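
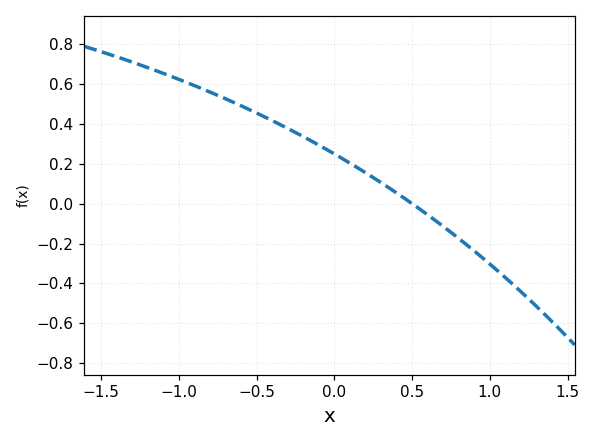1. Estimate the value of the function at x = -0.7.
0.52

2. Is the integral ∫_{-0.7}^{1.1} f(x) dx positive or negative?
positive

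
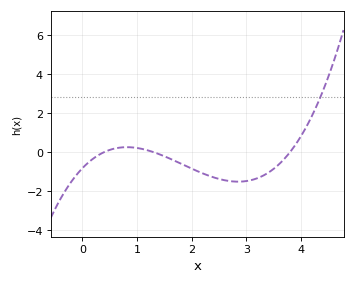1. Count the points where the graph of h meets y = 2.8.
1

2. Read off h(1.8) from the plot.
-0.6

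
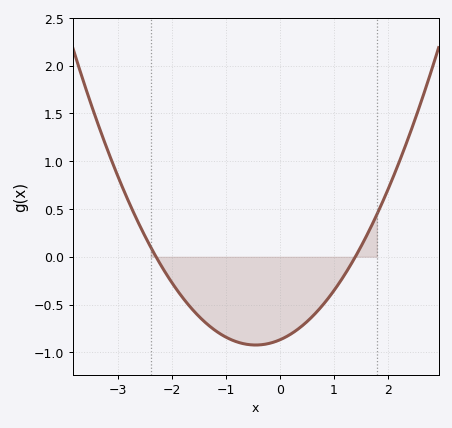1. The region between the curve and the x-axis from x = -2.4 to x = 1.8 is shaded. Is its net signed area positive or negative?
negative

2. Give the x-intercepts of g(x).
-2.3, 1.4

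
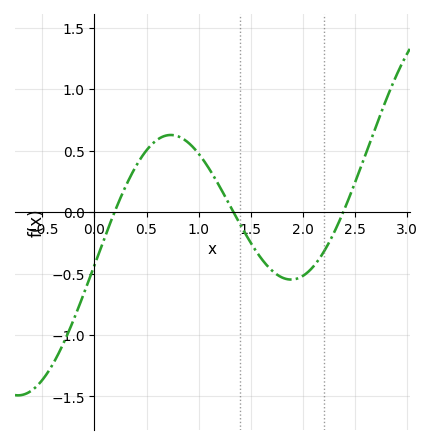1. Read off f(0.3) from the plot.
0.2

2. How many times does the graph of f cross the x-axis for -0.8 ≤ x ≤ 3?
3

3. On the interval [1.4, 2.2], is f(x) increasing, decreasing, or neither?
neither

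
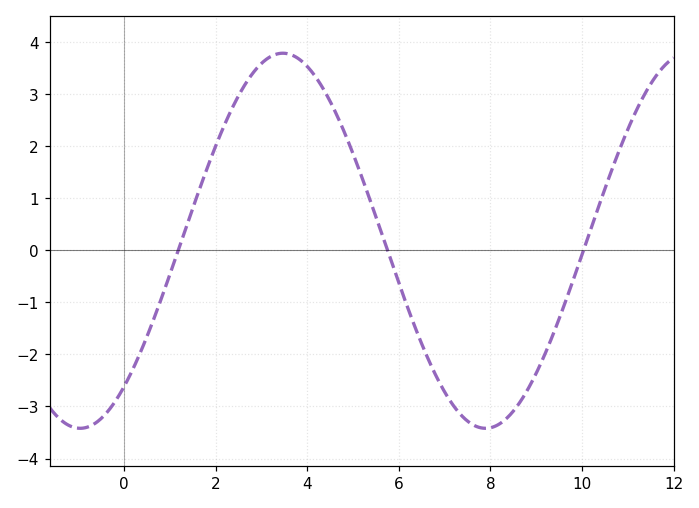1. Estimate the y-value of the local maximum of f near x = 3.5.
3.8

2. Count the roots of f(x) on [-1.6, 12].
3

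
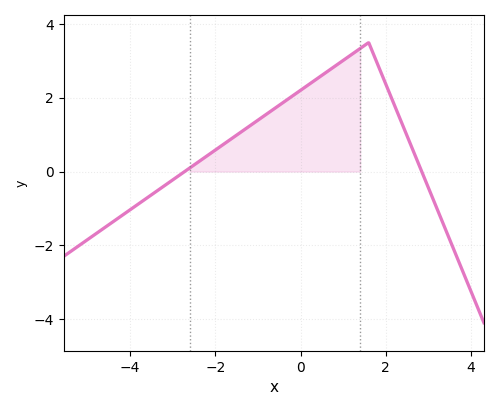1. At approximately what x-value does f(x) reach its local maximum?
1.6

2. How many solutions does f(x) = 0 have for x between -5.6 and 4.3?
2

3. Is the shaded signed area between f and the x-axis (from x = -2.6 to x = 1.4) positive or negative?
positive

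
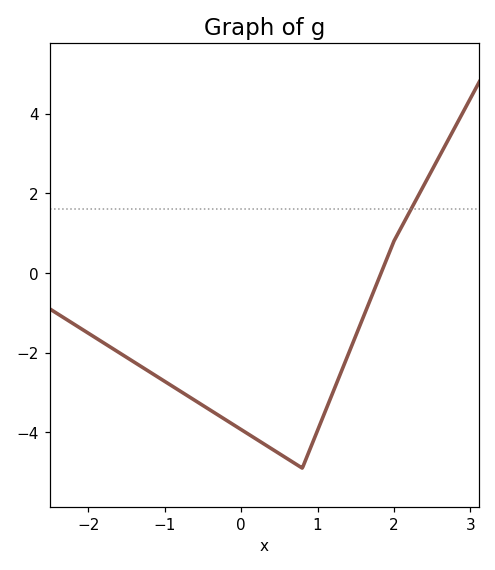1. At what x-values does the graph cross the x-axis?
1.83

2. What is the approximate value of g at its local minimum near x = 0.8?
-4.9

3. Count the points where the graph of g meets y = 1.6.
1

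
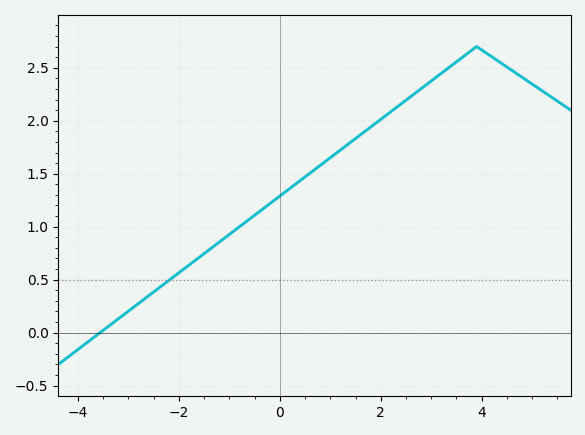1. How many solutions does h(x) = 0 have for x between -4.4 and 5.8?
1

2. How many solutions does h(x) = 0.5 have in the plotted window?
1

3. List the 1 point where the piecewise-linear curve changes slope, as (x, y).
(3.9, 2.7)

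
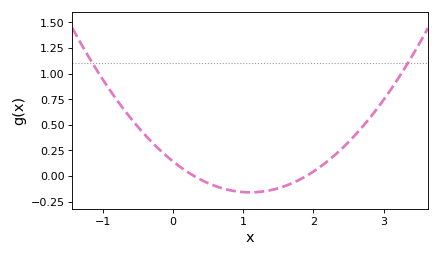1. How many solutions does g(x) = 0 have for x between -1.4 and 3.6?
2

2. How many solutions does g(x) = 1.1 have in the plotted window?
2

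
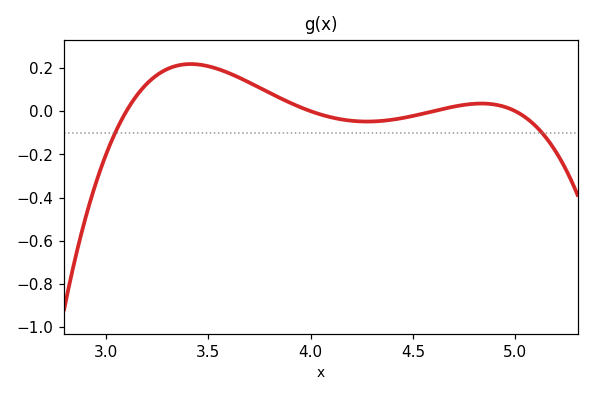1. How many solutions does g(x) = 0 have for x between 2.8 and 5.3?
4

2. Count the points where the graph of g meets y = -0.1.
2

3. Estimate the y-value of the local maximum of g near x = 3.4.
0.218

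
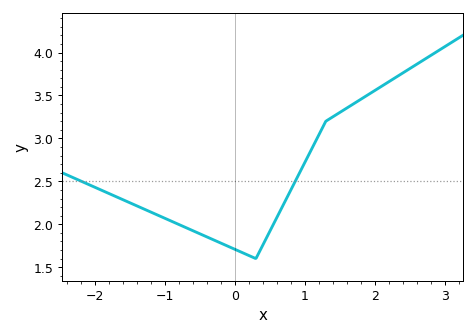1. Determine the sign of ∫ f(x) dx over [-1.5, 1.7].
positive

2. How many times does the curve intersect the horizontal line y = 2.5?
2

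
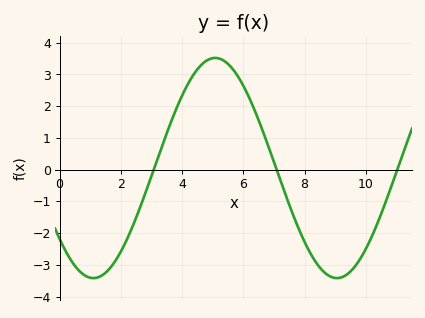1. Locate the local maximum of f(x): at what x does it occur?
5.08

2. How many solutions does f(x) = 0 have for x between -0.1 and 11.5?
3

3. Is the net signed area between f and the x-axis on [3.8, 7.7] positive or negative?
positive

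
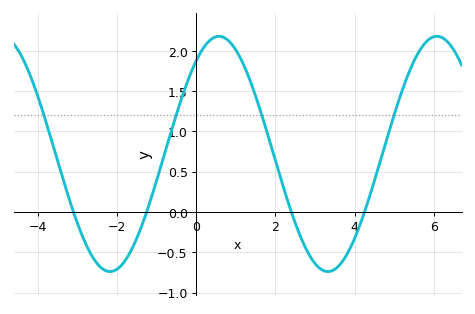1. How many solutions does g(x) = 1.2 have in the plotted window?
4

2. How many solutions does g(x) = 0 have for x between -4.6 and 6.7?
4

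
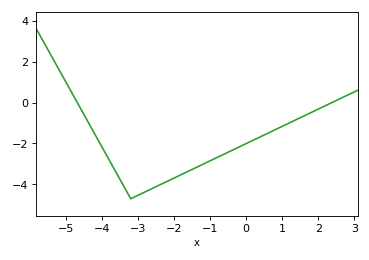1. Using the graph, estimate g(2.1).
-0.2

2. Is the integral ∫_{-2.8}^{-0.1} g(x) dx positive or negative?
negative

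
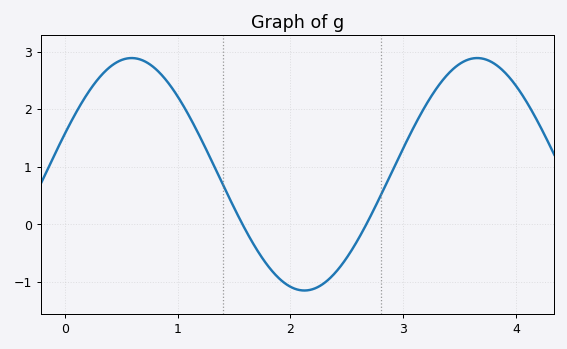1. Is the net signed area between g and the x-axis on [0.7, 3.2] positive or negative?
positive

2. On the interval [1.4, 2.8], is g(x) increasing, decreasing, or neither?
neither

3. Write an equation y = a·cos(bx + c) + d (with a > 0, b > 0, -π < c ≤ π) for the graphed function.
y = 2.02cos(2x - 1.2) + 0.87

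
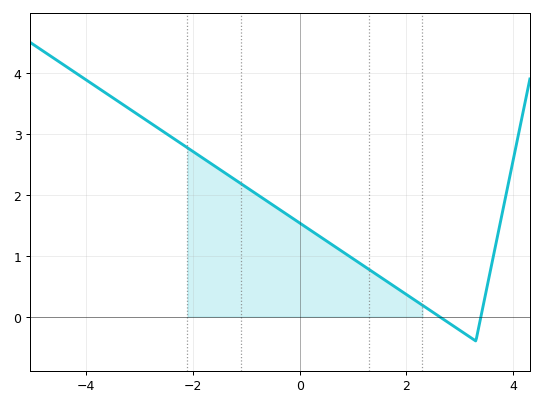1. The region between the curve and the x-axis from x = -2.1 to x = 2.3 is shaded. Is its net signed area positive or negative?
positive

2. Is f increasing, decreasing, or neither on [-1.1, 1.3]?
decreasing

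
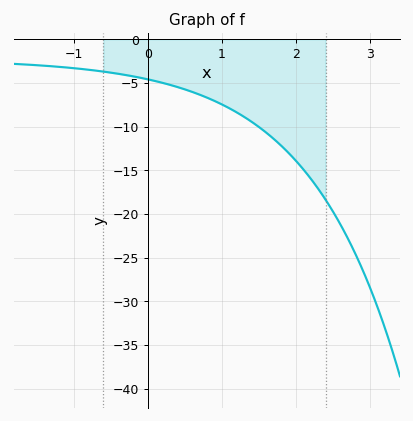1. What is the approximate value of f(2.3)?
-17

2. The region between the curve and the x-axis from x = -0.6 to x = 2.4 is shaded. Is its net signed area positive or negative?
negative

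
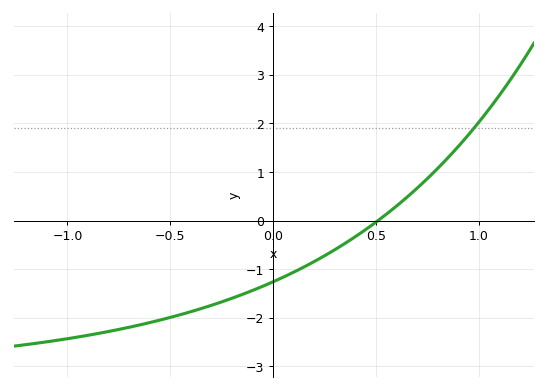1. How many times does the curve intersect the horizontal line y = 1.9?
1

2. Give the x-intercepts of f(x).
0.5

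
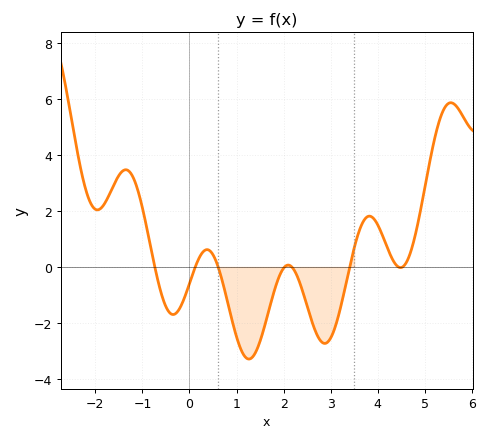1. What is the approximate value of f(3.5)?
0.67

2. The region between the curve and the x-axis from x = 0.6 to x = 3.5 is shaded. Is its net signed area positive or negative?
negative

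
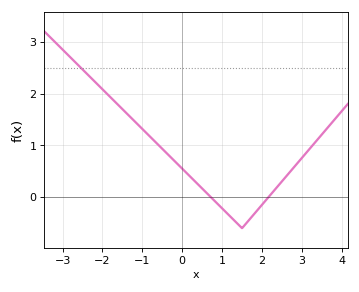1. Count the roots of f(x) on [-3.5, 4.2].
2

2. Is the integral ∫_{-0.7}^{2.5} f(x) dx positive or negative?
positive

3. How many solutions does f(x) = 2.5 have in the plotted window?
1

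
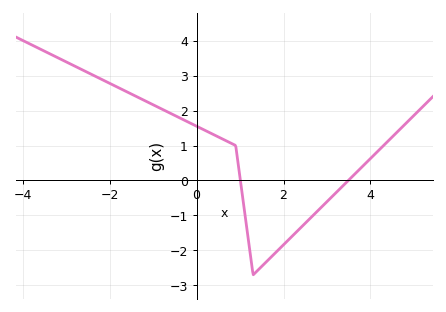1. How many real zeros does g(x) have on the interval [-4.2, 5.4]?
2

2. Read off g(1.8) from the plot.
-2.08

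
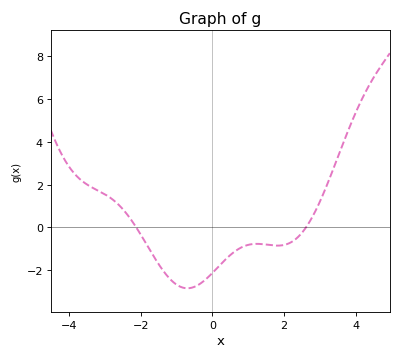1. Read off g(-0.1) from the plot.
-2.4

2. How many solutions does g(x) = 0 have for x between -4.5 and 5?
2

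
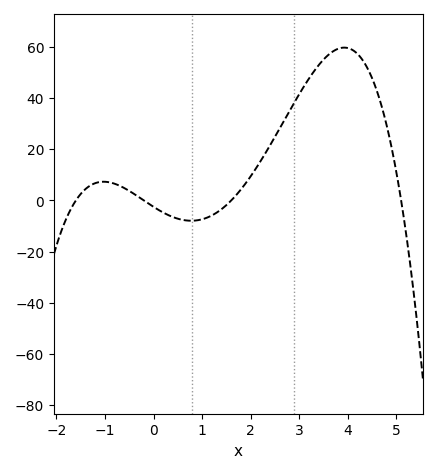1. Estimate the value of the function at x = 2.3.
18.3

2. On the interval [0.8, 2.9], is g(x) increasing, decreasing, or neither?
increasing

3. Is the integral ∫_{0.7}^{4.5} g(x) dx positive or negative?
positive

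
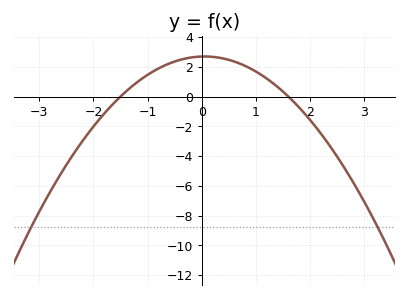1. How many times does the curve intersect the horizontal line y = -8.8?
2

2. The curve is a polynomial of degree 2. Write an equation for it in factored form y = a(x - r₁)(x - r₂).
y = -1.12(x + 1.5)(x - 1.6)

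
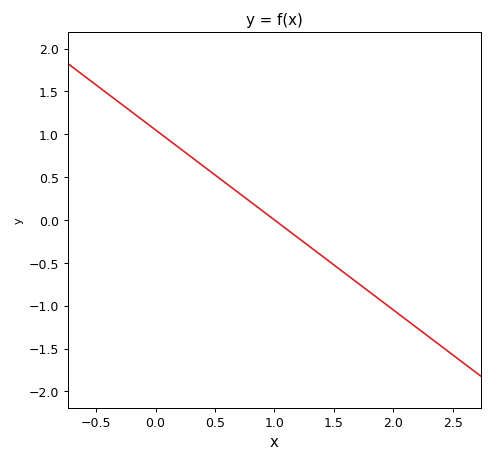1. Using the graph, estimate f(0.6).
0.42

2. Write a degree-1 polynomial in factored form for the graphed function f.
y = -1.05(x - 1)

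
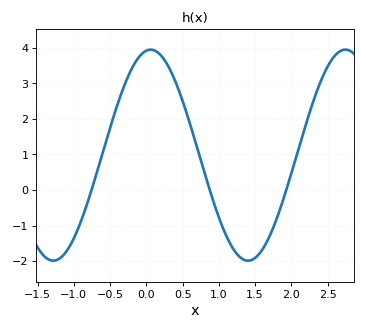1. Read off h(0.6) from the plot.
1.9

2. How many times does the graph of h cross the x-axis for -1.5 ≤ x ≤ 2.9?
3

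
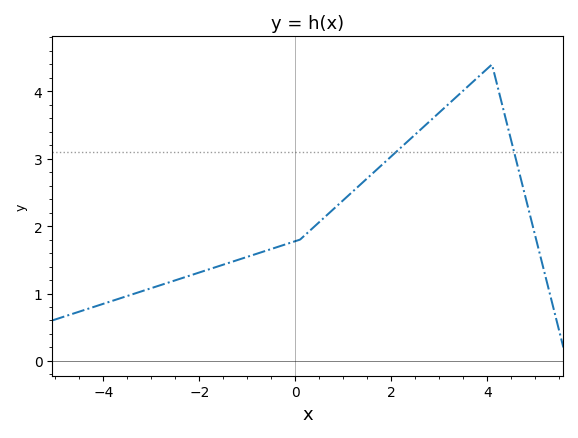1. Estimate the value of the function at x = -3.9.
0.9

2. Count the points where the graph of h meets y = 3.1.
2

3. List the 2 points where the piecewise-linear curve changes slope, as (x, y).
(0.1, 1.8); (4.1, 4.4)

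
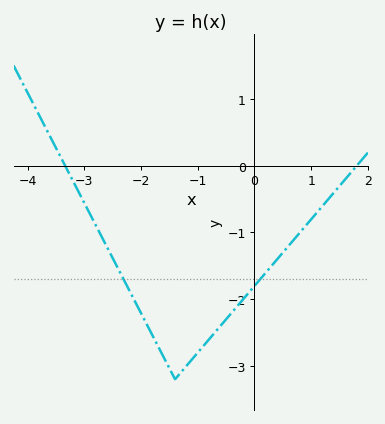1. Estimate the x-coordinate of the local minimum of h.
-1.4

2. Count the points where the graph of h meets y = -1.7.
2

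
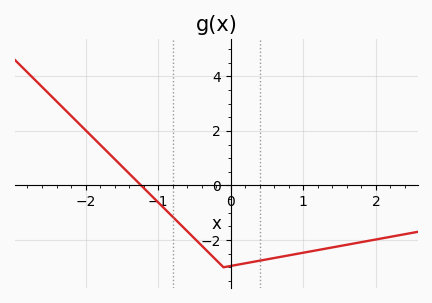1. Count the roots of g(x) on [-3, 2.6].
1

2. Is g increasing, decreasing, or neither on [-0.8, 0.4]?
neither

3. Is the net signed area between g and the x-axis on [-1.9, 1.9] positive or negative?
negative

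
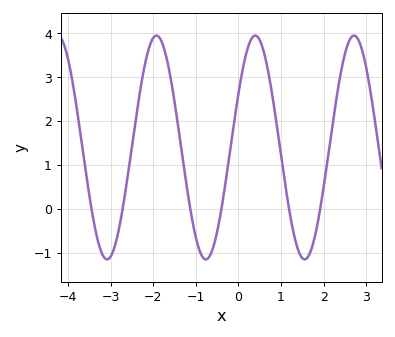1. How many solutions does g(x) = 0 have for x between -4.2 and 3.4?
6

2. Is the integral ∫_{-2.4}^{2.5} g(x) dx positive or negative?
positive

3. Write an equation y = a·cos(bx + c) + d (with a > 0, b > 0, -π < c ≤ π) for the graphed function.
y = 2.55cos(2.71x - 1.07) + 1.4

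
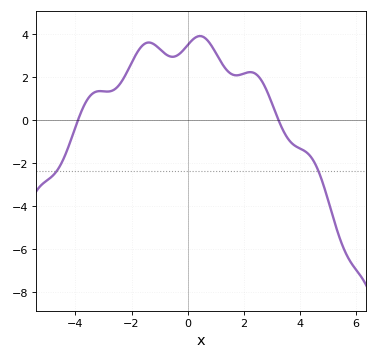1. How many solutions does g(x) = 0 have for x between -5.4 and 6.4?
2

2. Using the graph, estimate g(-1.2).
3.6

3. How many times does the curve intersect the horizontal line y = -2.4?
2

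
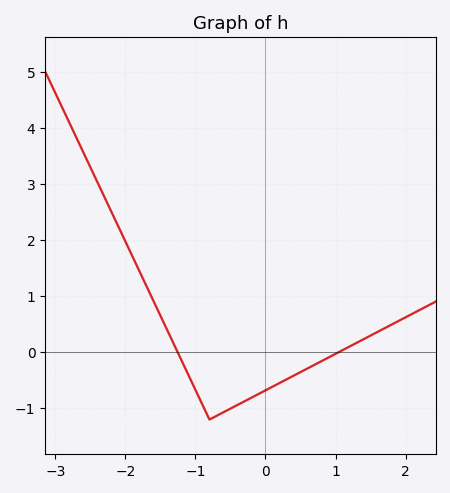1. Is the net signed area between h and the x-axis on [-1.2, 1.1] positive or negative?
negative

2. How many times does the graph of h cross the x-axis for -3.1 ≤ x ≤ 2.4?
2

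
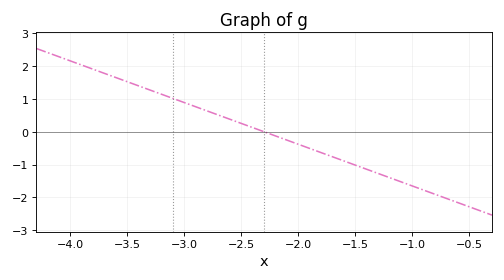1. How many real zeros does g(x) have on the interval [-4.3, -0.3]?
1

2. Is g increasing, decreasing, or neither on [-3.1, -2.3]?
decreasing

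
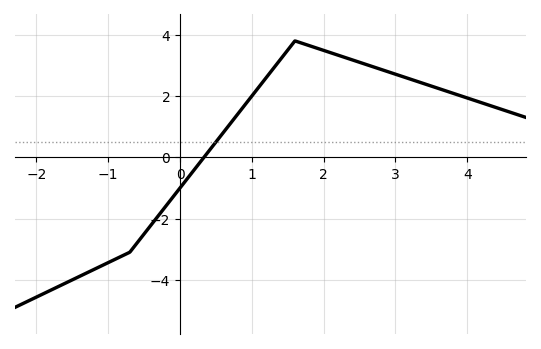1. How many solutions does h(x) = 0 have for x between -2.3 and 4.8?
1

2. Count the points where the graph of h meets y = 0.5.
1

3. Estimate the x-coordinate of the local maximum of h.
1.6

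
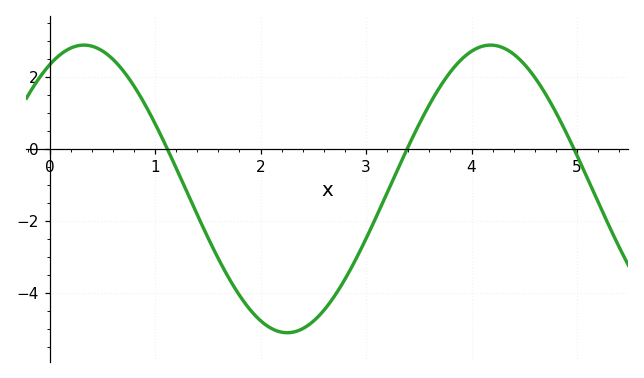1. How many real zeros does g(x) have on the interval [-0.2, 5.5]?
3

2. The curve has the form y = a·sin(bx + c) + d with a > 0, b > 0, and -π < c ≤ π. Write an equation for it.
y = 4sin(1.63x + 1.04) - 1.11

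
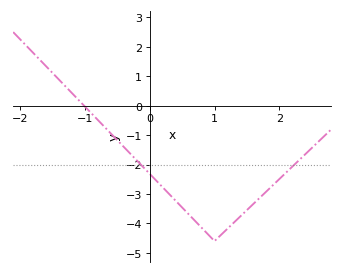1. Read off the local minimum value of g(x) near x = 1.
-4.6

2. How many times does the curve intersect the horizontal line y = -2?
2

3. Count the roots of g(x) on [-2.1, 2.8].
1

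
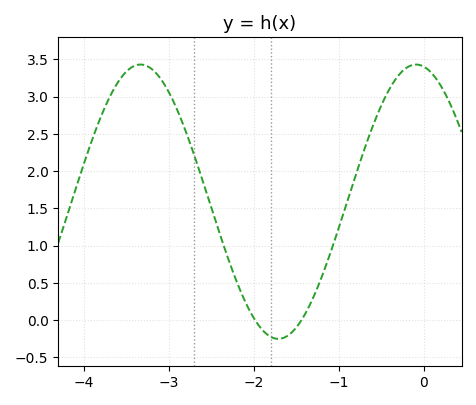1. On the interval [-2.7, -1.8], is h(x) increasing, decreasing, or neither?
decreasing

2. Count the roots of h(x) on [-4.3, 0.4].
2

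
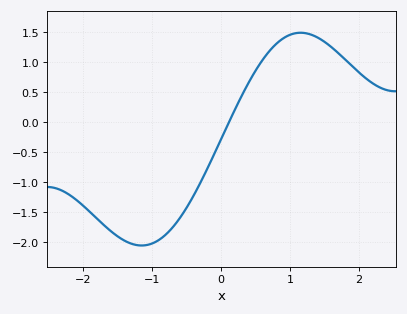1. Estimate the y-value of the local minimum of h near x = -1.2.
-2.05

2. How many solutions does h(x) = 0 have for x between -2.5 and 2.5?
1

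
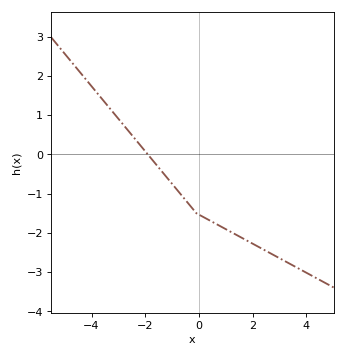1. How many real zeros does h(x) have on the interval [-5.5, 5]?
1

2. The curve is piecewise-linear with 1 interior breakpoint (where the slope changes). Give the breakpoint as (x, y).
(-0.1, -1.5)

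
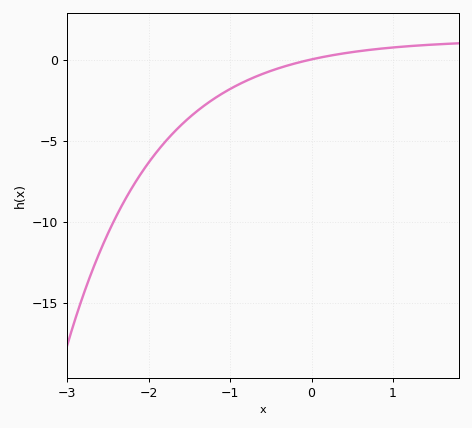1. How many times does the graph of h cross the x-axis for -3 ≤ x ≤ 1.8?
1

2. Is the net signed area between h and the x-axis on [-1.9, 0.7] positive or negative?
negative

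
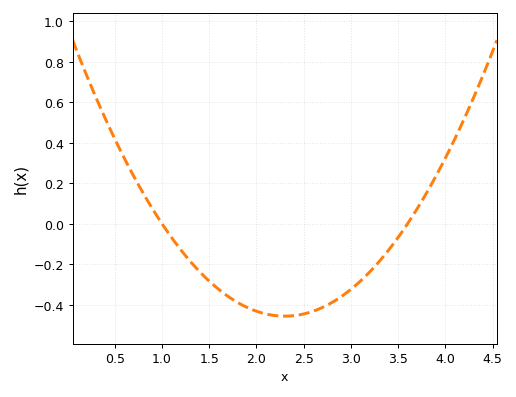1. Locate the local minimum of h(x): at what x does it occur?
2.3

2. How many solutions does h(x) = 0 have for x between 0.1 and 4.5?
2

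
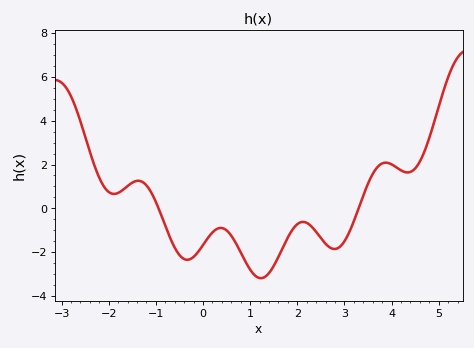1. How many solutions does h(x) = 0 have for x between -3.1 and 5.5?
2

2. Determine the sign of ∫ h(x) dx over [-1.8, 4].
negative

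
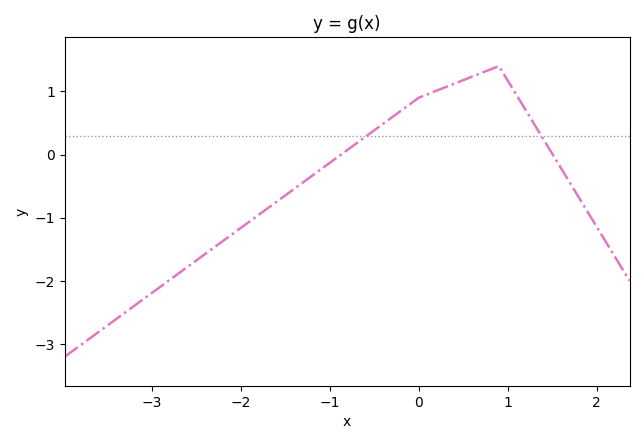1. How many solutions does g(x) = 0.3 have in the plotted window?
2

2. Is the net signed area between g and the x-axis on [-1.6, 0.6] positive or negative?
positive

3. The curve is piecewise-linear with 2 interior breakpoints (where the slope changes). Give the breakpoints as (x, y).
(0, 0.9); (0.9, 1.4)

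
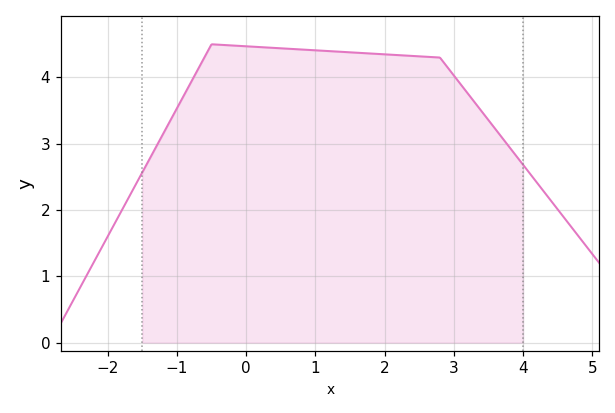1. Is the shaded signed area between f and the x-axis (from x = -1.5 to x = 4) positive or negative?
positive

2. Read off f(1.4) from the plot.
4.4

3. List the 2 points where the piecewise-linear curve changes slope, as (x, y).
(-0.5, 4.5); (2.8, 4.3)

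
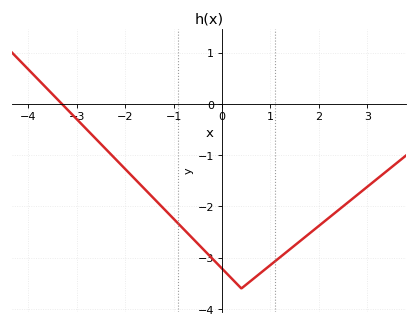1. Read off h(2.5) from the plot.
-2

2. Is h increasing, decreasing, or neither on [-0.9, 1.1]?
neither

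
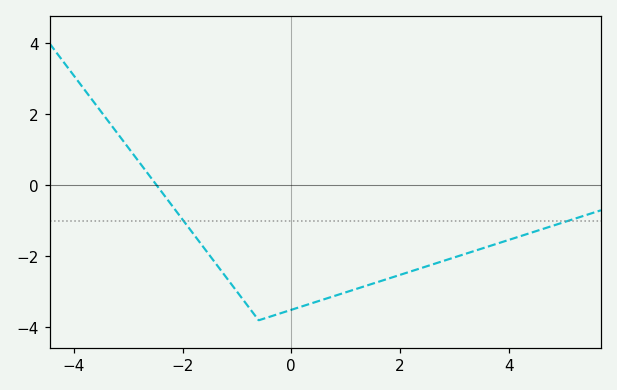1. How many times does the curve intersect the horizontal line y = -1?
2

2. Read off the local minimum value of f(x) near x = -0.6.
-3.8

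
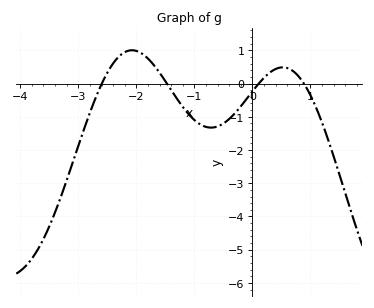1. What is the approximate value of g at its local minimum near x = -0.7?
-1.3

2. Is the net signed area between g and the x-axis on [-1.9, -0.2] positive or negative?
negative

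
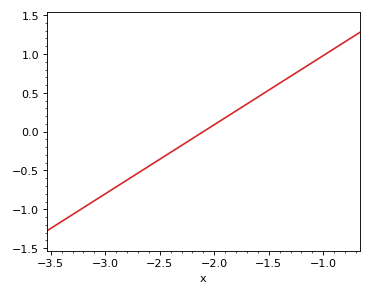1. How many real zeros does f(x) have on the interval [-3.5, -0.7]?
1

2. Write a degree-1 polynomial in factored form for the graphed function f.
y = 0.89(x + 2.1)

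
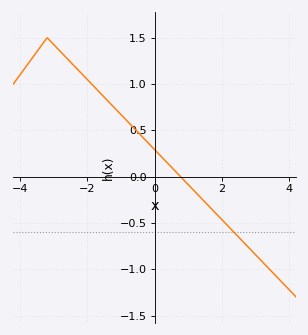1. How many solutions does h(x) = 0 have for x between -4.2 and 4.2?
1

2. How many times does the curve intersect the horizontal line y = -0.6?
1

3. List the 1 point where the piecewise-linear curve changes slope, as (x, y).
(-3.2, 1.5)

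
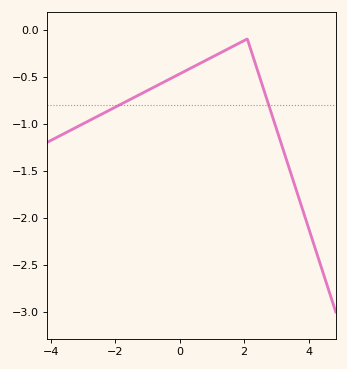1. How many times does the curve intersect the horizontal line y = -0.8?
2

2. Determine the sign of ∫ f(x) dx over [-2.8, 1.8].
negative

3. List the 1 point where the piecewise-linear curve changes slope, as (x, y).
(2.1, -0.1)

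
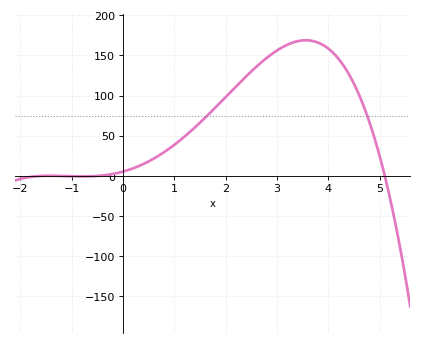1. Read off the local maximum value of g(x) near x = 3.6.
169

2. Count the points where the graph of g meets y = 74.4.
2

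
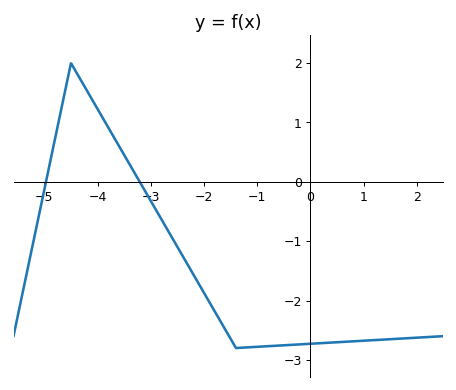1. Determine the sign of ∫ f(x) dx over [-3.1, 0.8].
negative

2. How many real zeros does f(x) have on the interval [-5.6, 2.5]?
2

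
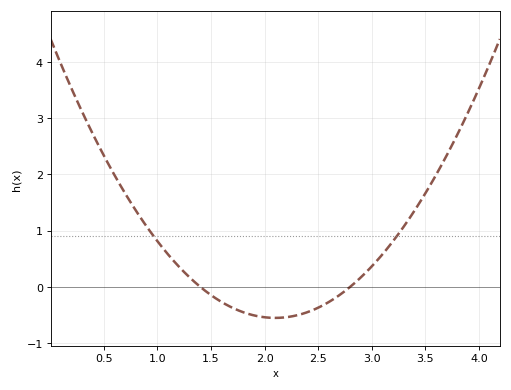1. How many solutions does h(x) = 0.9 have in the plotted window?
2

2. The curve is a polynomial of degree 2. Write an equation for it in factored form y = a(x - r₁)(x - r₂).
y = 1.13(x - 1.4)(x - 2.8)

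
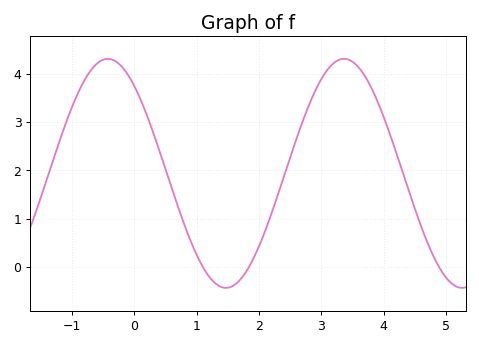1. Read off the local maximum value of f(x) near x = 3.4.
4.3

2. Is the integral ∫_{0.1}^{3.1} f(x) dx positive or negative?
positive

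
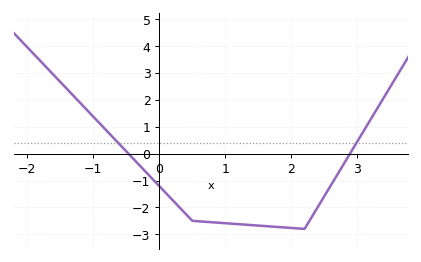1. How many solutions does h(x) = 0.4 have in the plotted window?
2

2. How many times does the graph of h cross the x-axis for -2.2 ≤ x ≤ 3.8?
2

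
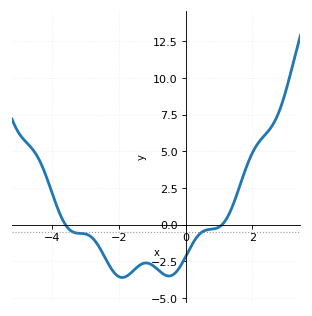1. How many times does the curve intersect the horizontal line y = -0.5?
2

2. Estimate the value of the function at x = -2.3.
-2.75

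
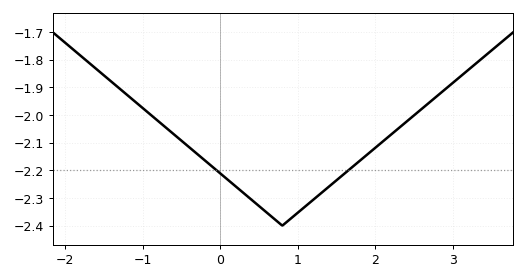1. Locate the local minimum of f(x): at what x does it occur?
0.8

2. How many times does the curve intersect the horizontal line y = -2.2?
2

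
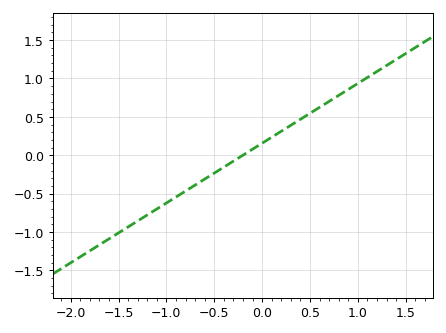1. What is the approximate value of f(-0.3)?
-0.078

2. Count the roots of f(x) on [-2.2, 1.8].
1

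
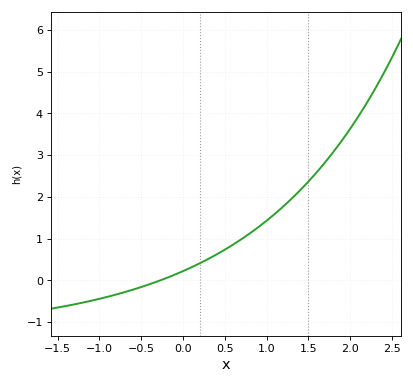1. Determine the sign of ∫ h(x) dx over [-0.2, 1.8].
positive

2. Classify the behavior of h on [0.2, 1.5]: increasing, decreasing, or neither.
increasing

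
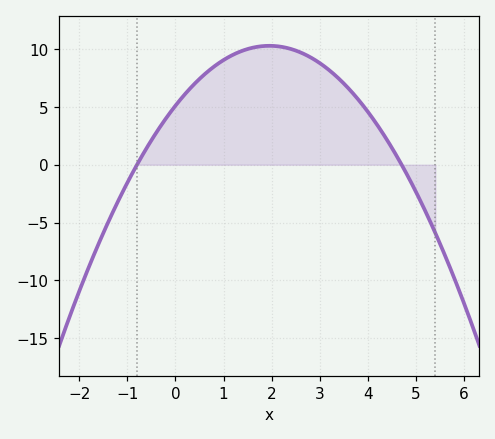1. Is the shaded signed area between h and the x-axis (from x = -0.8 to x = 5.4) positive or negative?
positive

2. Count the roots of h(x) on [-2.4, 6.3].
2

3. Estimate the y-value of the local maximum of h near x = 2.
10.3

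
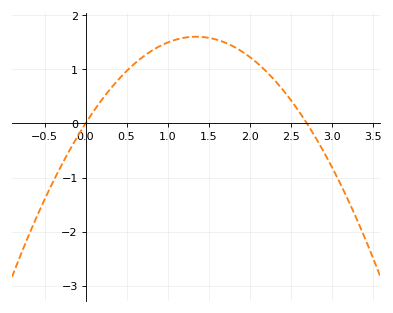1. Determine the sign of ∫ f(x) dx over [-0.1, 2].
positive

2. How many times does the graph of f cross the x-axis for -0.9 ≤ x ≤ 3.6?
2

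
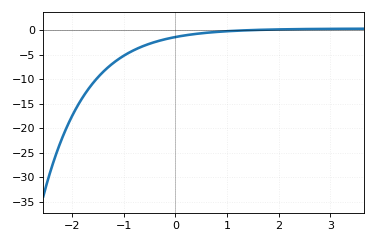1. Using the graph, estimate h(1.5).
0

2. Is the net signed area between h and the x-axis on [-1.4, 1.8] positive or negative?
negative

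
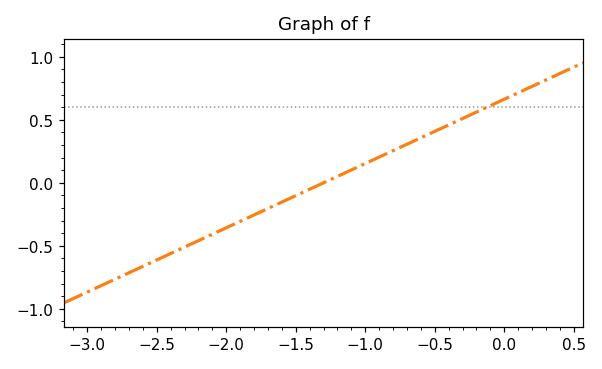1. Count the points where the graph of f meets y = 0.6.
1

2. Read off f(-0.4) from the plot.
0.459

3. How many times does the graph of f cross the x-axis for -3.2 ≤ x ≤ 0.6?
1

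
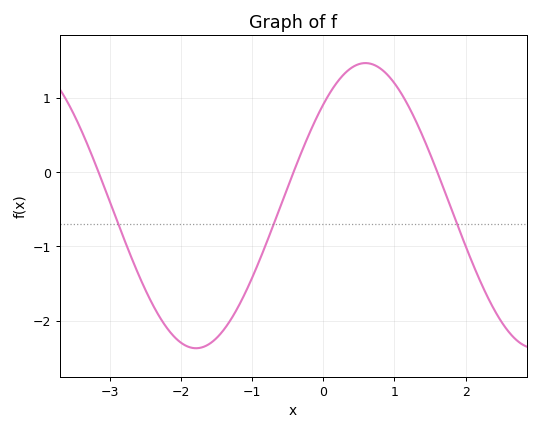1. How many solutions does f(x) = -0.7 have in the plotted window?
3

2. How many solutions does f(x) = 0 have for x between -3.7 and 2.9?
3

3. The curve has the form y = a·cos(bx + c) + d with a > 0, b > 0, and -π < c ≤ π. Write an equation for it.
y = 1.92cos(1.3x - 0.78) - 0.45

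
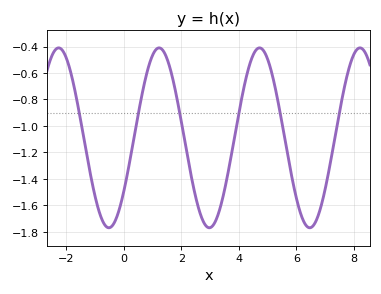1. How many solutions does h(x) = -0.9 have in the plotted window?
6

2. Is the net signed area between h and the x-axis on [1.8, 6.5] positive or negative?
negative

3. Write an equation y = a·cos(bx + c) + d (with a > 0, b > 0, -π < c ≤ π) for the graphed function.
y = 0.68cos(1.8x - 2.2) - 1.09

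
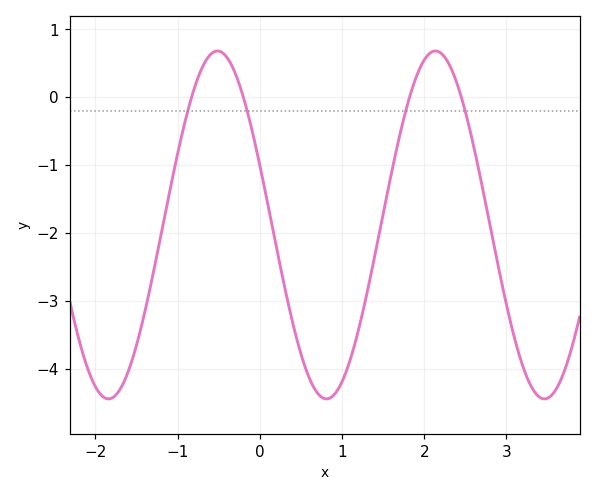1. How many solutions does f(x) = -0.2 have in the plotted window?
4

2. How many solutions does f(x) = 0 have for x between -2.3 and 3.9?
4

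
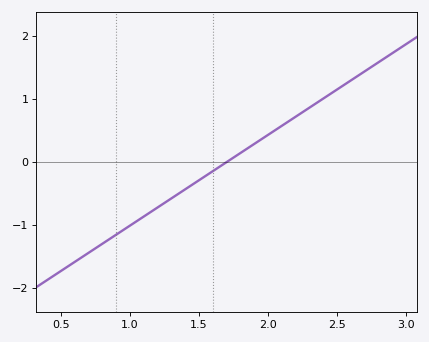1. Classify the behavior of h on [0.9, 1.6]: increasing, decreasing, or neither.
increasing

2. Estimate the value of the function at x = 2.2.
0.72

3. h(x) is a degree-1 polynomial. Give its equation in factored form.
y = 1.44(x - 1.7)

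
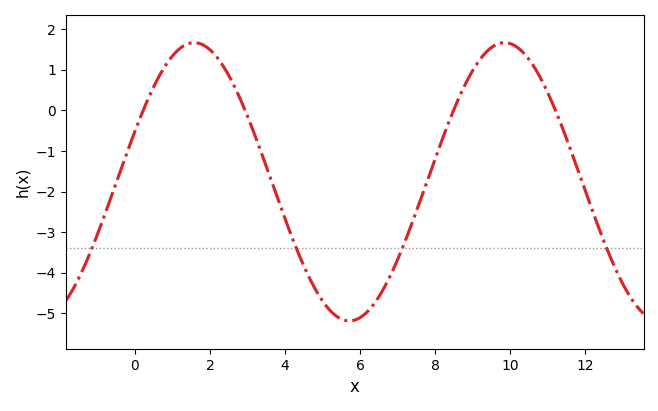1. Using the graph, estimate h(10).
1.6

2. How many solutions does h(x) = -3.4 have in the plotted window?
4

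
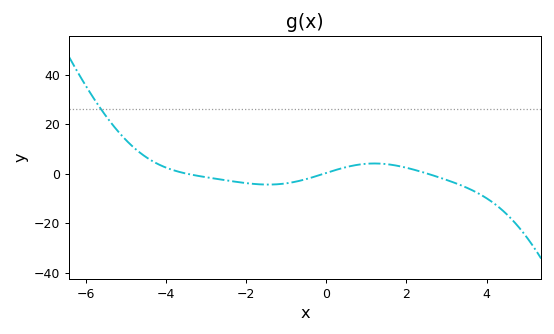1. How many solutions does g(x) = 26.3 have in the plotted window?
1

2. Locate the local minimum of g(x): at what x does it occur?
-1.45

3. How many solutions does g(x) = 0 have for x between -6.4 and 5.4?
3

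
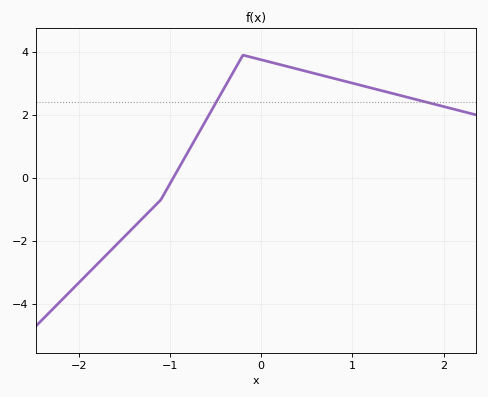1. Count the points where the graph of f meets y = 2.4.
2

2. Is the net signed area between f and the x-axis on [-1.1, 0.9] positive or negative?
positive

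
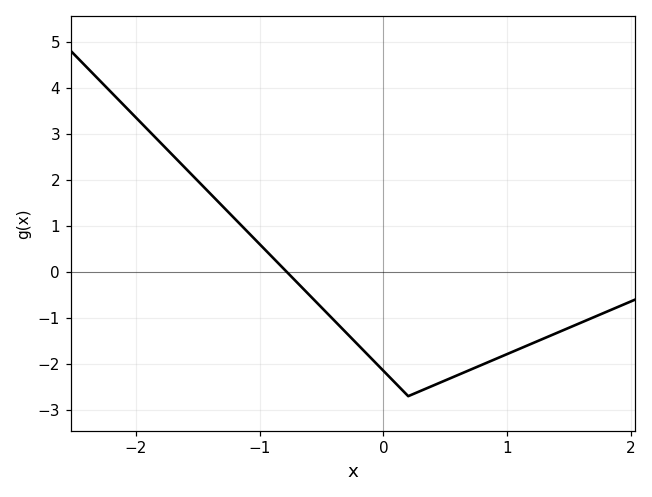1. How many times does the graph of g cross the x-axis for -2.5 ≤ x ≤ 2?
1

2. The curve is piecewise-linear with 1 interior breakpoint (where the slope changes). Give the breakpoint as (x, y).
(0.2, -2.7)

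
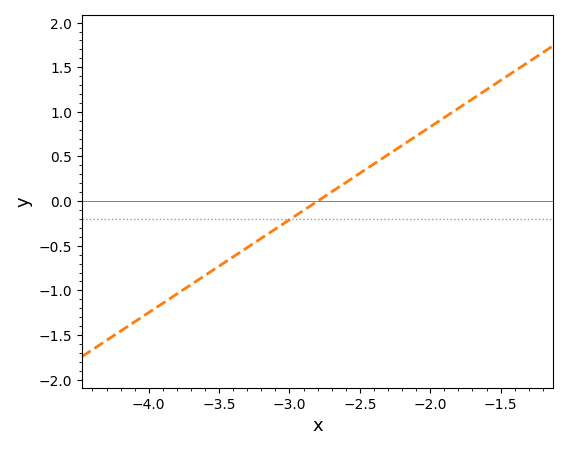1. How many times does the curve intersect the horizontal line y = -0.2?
1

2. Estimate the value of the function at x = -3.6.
-0.85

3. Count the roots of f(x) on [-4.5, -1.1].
1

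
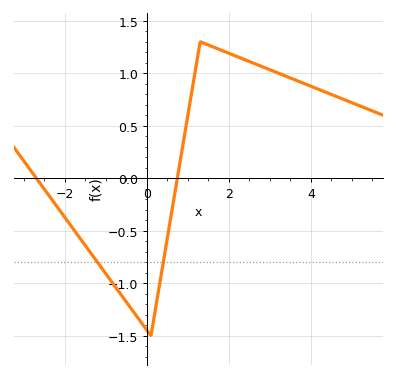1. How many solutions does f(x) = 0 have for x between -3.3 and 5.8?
2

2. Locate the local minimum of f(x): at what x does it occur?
0.2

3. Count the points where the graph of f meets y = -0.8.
2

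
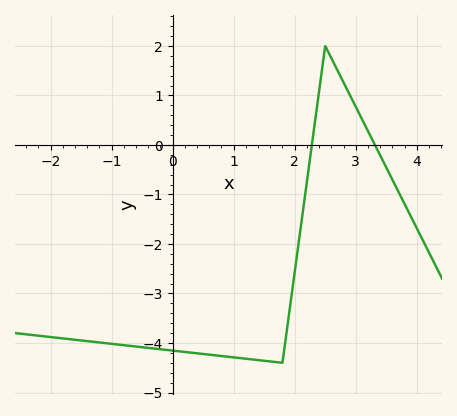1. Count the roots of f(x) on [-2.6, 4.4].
2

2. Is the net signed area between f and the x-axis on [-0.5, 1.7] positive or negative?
negative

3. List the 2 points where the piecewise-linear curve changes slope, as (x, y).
(1.8, -4.4); (2.5, 2)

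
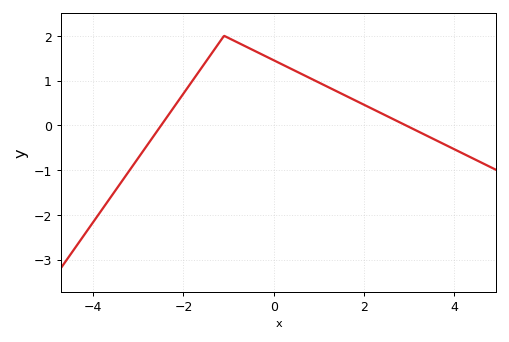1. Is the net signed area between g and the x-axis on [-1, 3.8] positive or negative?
positive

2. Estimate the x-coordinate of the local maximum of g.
-1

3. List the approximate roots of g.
-2.4, 3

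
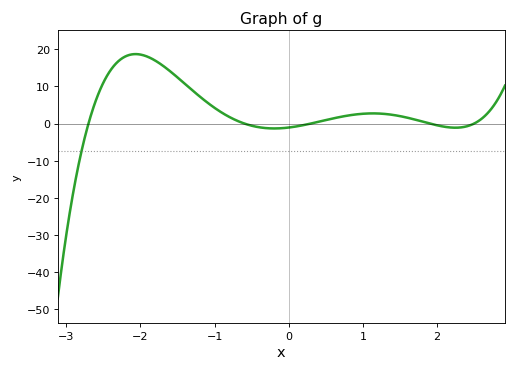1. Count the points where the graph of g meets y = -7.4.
1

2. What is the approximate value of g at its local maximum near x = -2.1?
18.7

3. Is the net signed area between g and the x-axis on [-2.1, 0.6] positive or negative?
positive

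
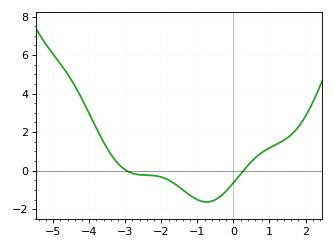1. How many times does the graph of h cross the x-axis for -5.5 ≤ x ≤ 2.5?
2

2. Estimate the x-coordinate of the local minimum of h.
-0.747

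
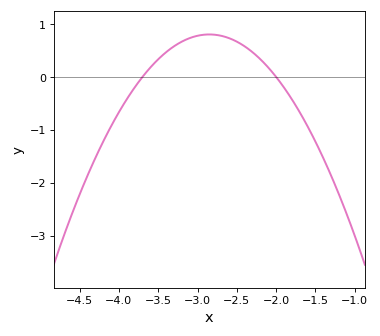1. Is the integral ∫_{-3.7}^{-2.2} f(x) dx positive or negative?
positive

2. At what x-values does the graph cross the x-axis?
-3.7, -2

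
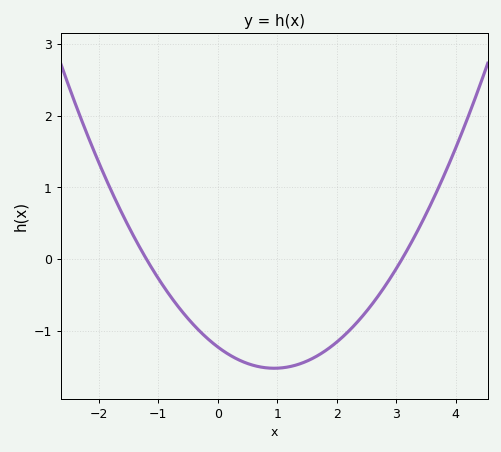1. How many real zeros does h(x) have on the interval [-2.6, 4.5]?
2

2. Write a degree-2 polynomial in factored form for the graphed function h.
y = 0.33(x + 1.2)(x - 3.1)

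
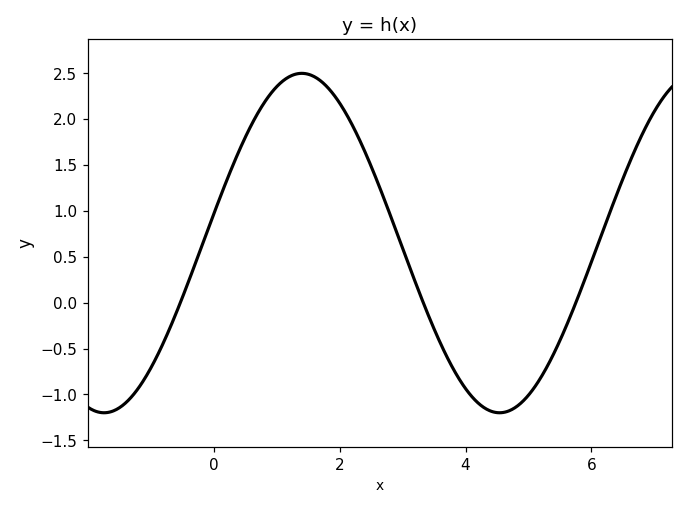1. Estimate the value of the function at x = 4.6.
-1.2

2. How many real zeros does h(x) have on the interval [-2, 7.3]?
3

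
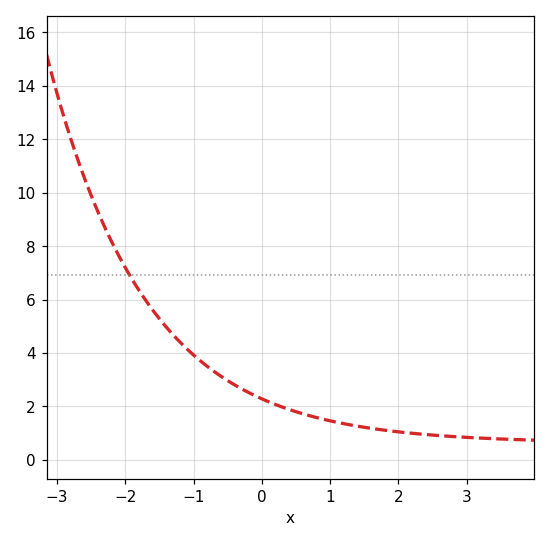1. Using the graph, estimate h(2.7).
0.8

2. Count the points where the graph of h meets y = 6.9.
1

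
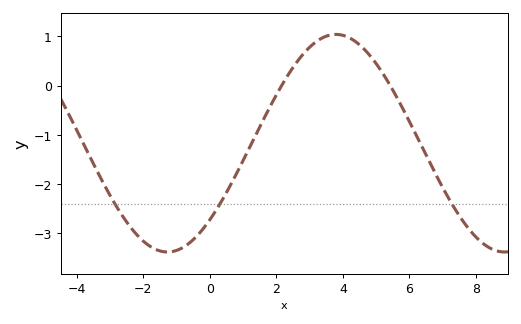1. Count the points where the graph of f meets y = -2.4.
3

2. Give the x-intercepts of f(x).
2.16, 5.43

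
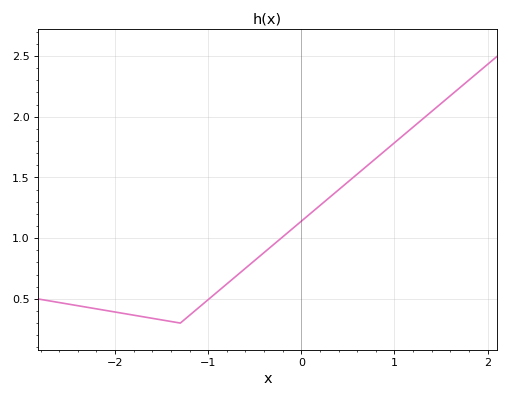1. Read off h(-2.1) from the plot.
0.404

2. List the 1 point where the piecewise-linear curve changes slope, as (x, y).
(-1.3, 0.3)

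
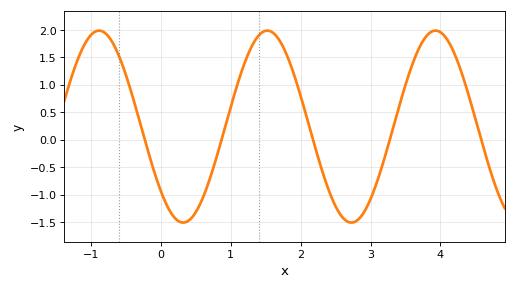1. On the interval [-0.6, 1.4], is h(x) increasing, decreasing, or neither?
neither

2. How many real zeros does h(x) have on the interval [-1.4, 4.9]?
5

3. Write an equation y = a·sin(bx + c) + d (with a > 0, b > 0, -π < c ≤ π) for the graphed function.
y = 1.75sin(2.61x - 2.4) + 0.24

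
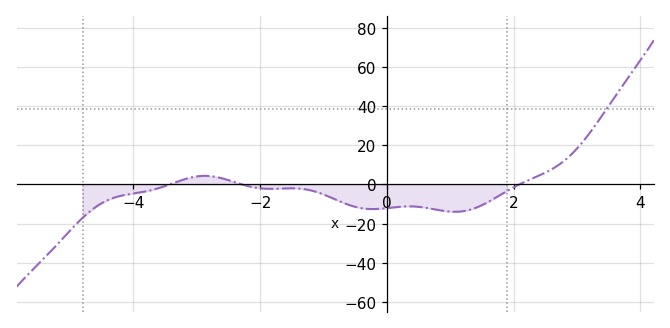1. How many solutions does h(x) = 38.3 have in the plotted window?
1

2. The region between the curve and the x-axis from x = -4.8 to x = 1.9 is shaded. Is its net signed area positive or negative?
negative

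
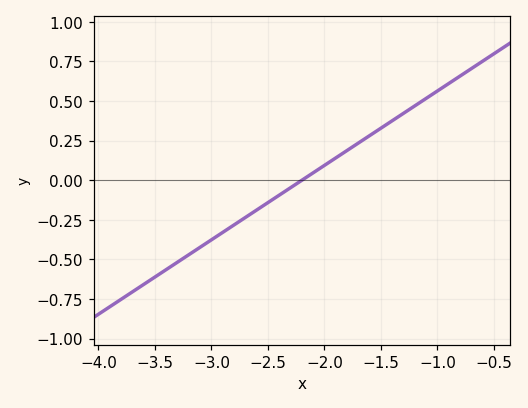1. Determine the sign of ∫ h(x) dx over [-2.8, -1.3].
positive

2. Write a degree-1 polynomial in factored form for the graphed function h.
y = 0.47(x + 2.2)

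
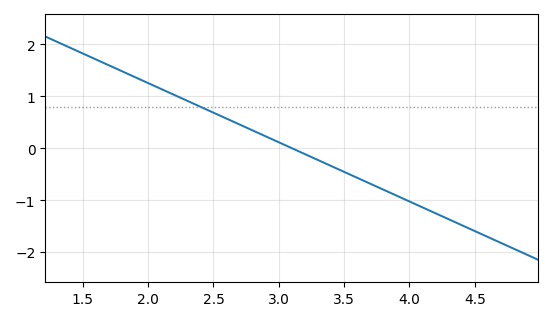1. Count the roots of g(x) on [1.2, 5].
1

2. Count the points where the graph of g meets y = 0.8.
1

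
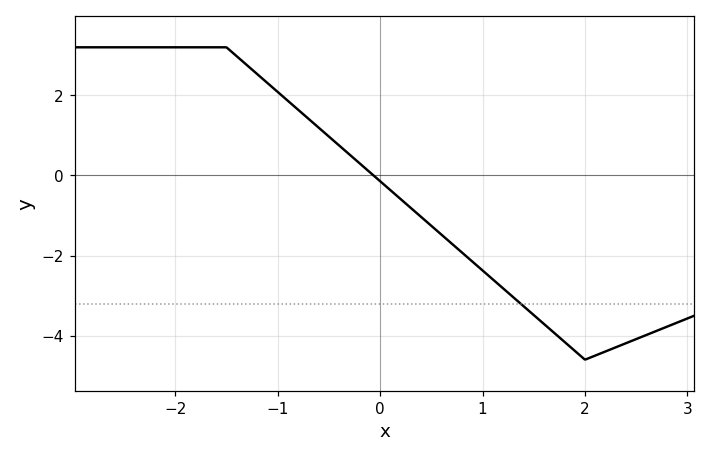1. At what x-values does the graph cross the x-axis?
-0.064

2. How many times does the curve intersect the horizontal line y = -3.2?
1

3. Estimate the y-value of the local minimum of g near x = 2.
-4.6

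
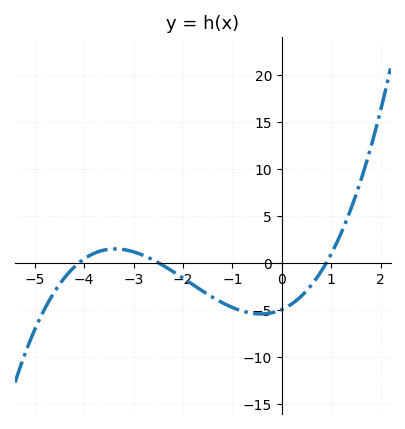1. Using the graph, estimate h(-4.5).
-2.5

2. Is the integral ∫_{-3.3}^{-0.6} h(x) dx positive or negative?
negative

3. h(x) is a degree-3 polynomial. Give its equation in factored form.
y = 0.54(x + 4.1)(x + 2.5)(x - 0.9)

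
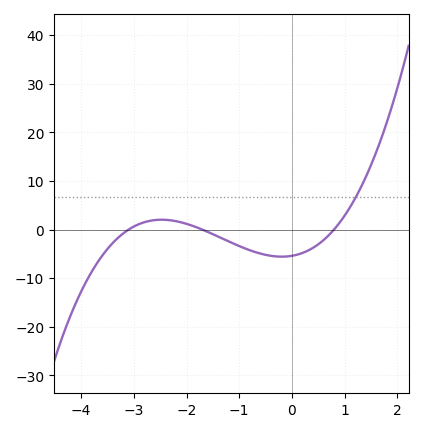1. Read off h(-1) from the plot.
-3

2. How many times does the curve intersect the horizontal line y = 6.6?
1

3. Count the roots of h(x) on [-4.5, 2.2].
3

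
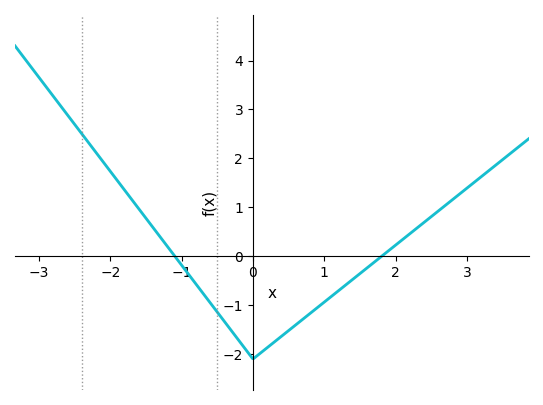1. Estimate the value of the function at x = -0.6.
-0.9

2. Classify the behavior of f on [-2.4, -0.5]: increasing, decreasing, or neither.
decreasing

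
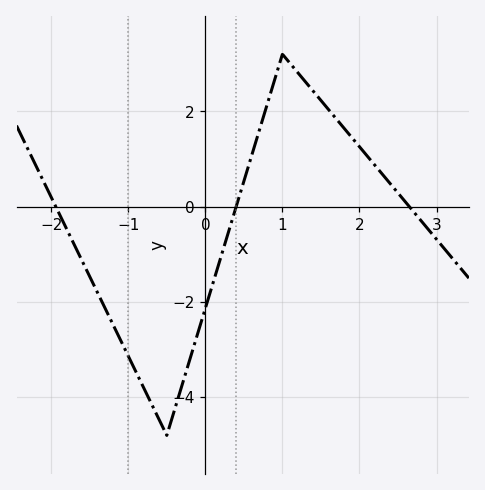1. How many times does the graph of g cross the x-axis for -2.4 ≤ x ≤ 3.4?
3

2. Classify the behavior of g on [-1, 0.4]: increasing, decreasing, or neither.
neither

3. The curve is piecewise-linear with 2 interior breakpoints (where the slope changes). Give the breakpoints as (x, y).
(-0.5, -4.8); (1, 3.2)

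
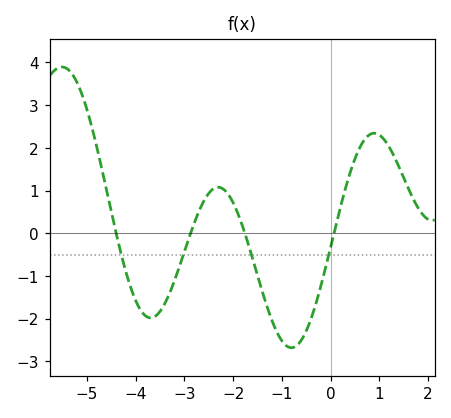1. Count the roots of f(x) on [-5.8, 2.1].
4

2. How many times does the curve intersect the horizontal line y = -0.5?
4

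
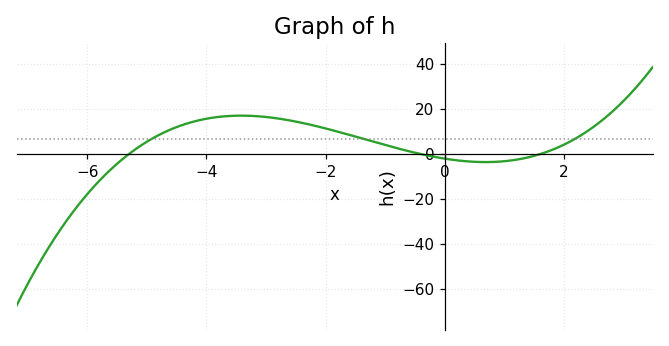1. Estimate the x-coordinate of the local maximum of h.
-3.42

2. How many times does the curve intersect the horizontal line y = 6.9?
3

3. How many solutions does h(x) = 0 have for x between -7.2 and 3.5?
3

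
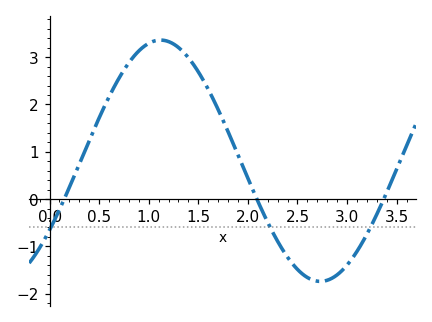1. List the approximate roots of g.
0.148, 2.09, 3.37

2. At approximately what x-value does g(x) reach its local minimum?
2.73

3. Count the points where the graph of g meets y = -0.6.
3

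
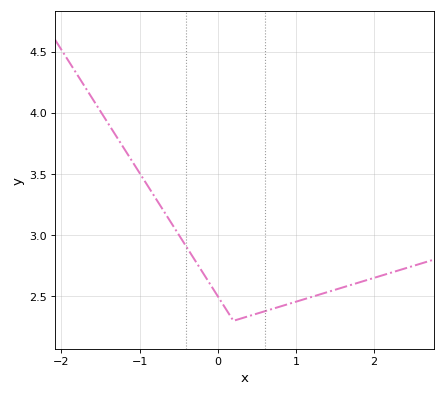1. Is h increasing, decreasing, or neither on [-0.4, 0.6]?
neither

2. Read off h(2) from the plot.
2.65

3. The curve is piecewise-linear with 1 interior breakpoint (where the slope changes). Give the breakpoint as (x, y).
(0.2, 2.3)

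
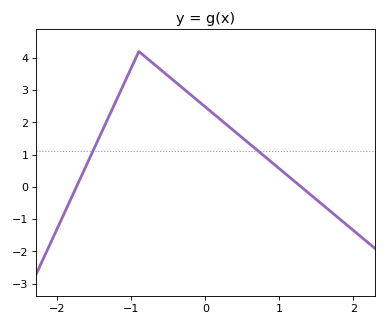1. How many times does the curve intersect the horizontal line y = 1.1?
2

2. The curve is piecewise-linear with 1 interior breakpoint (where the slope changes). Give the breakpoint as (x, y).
(-0.9, 4.2)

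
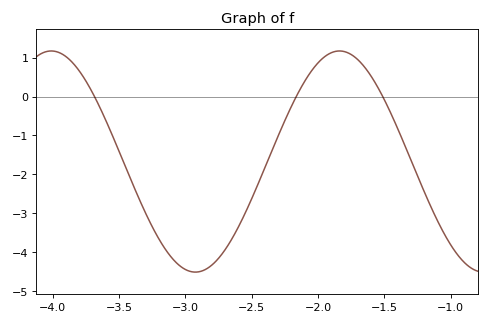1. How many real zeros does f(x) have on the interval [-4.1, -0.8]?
3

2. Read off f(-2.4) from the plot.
-1.8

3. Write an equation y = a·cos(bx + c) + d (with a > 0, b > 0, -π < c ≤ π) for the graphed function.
y = 2.84cos(2.9x - 0.97) - 1.67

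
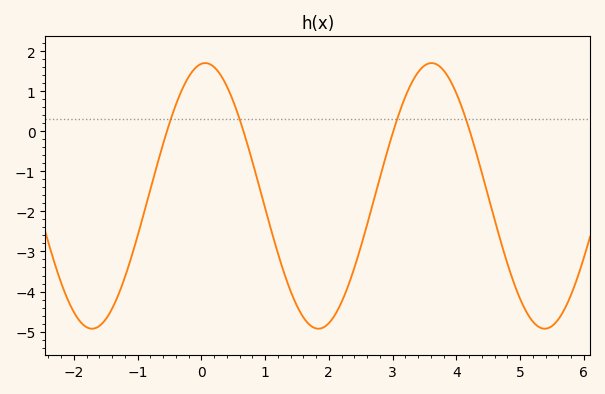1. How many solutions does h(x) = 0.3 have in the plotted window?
4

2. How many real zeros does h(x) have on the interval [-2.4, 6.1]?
4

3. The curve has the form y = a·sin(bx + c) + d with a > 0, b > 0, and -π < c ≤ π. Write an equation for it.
y = 3.32sin(1.8x + 1.5) - 1.61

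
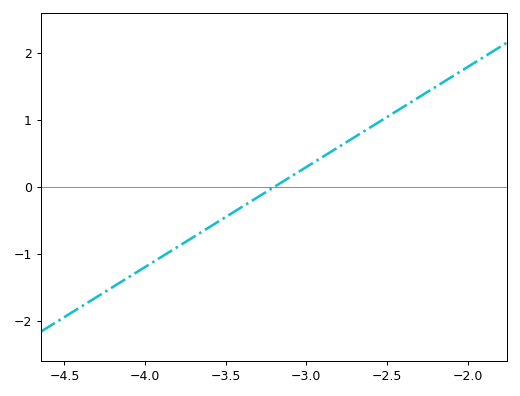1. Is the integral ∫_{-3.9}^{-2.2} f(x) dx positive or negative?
positive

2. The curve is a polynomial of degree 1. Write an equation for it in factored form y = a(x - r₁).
y = 1.49(x + 3.2)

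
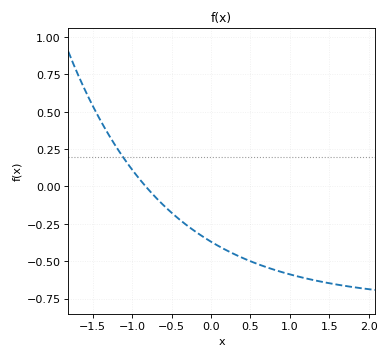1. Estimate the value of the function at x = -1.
0.12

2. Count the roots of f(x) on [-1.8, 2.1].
1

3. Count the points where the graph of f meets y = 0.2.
1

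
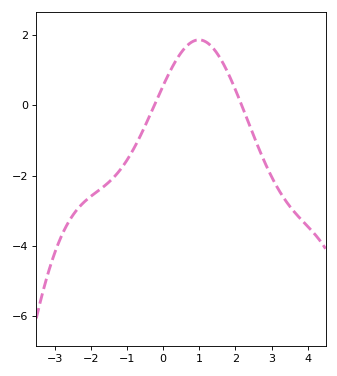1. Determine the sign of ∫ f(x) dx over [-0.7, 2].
positive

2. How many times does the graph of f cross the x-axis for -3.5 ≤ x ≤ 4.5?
2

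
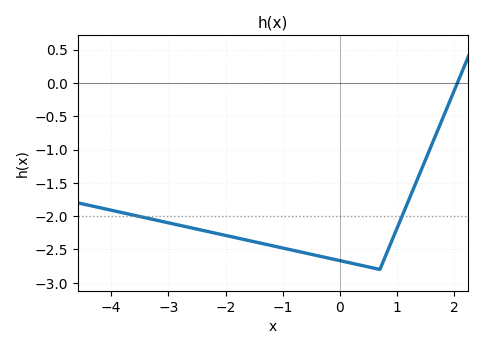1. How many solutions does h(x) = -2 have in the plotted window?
2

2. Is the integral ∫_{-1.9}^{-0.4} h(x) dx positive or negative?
negative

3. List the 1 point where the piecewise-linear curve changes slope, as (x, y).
(0.7, -2.8)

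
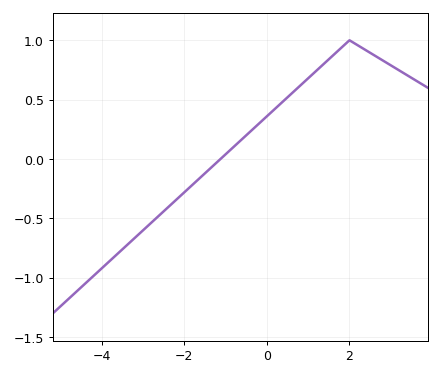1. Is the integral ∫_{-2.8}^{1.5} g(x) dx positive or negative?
positive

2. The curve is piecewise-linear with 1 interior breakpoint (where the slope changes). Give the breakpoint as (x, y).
(2, 1)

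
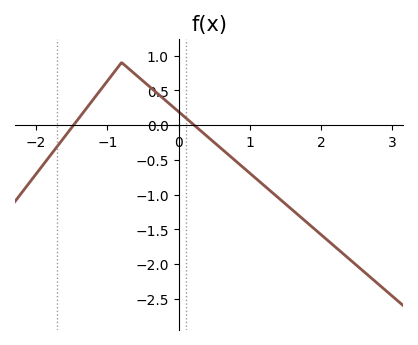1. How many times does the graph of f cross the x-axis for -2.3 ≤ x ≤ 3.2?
2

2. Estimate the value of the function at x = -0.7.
0.8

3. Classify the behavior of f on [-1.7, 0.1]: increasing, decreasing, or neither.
neither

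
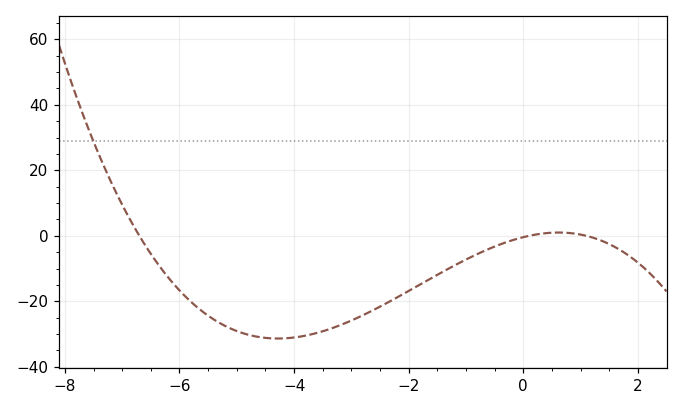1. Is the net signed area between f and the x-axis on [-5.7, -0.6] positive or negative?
negative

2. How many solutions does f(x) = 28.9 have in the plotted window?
1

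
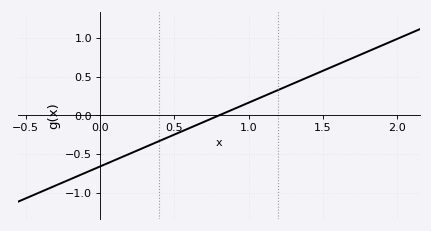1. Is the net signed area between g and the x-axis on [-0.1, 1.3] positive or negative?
negative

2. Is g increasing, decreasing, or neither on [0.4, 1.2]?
increasing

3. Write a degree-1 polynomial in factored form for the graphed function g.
y = 0.82(x - 0.8)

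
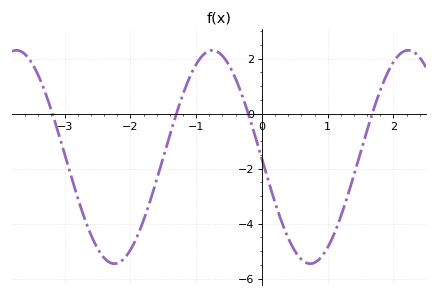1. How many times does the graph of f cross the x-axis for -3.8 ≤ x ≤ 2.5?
4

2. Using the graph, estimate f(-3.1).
-0.6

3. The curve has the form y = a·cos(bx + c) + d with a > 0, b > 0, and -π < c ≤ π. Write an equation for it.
y = 3.88cos(2.1x + 1.6) - 1.58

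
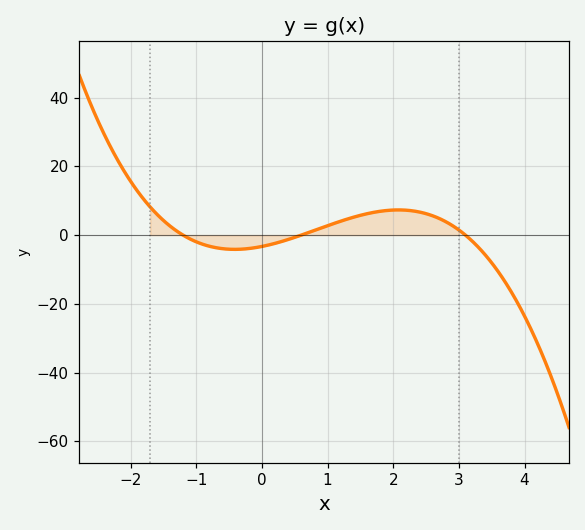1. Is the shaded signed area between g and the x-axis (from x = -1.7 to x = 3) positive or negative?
positive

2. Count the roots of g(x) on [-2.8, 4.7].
3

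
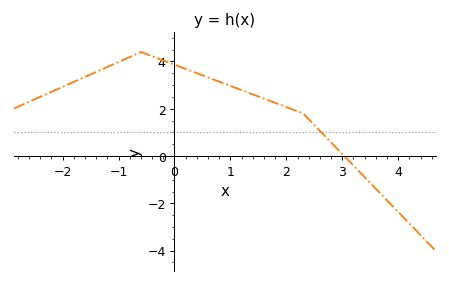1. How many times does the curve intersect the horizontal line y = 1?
1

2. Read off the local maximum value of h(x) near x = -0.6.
4.4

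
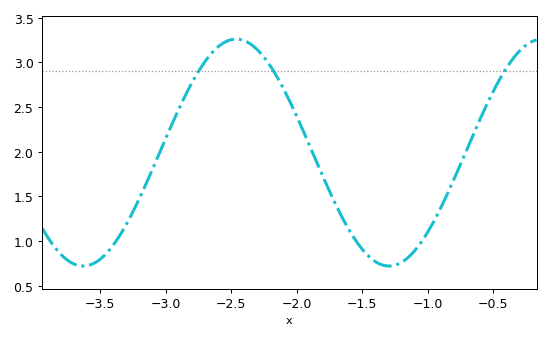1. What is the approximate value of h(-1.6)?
1.12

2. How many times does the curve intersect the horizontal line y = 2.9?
3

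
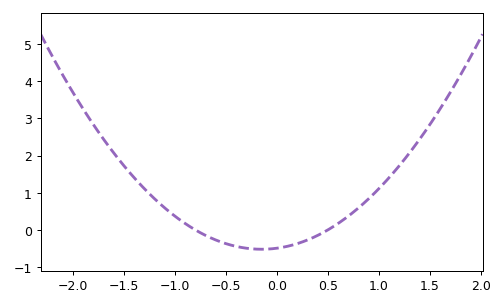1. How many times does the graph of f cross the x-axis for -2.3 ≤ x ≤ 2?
2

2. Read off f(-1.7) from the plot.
2.4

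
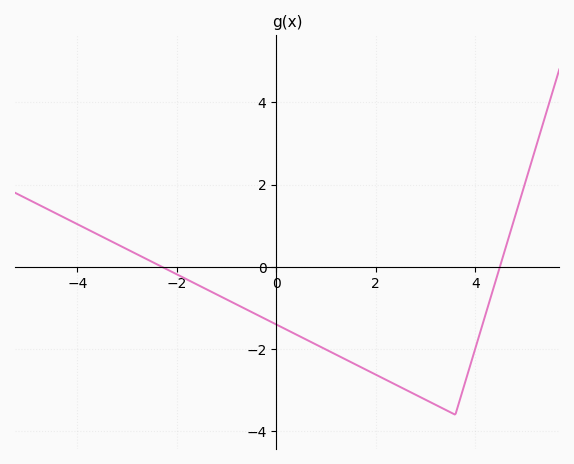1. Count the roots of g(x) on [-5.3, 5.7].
2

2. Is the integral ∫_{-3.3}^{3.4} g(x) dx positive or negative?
negative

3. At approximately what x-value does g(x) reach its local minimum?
3.6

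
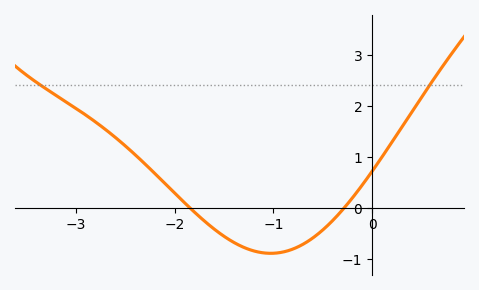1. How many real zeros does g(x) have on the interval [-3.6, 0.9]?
2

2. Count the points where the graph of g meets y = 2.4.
2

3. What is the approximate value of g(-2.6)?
1.4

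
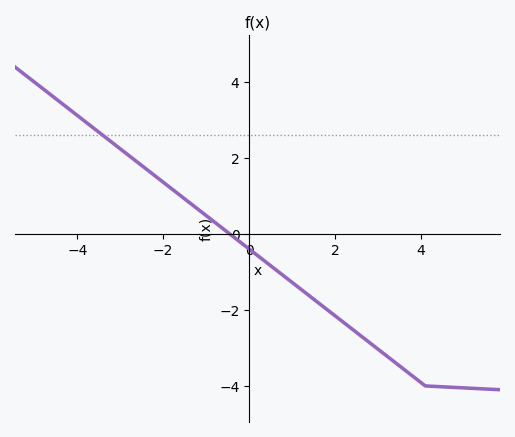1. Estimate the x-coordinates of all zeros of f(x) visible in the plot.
-0.447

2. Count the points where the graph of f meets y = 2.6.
1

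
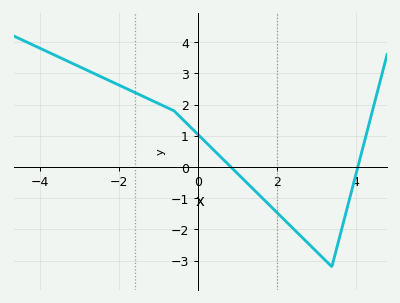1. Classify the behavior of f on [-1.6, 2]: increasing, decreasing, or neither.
decreasing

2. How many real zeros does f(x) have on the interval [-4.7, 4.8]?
2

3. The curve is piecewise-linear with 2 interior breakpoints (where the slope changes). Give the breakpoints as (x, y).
(-0.6, 1.8); (3.4, -3.2)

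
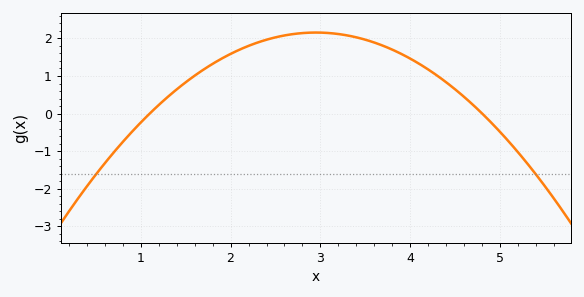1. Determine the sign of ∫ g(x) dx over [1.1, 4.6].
positive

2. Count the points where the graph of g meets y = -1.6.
2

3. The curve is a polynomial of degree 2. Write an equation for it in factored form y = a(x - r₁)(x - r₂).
y = -0.63(x - 1.1)(x - 4.8)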